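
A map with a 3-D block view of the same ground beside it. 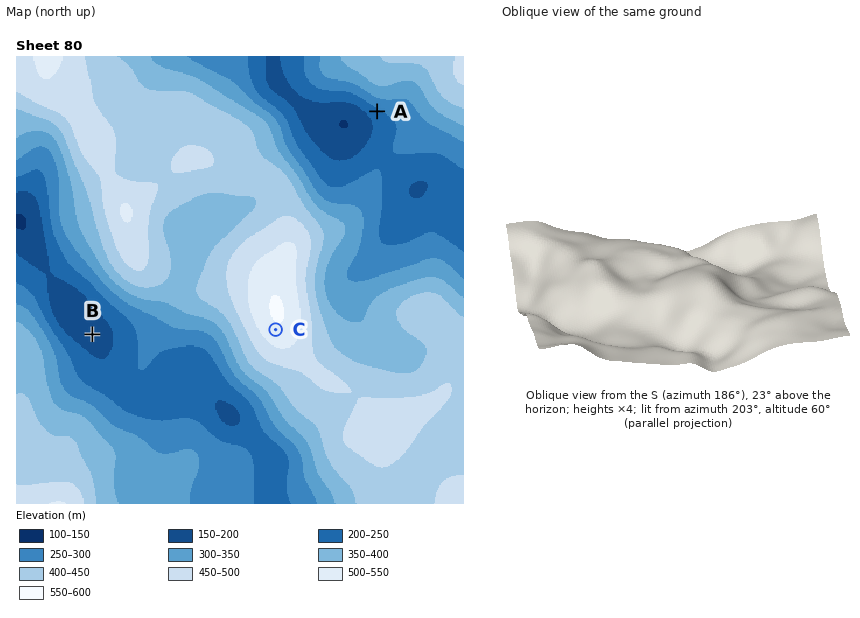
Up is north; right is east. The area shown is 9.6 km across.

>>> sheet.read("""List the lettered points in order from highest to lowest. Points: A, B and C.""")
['C', 'A', 'B']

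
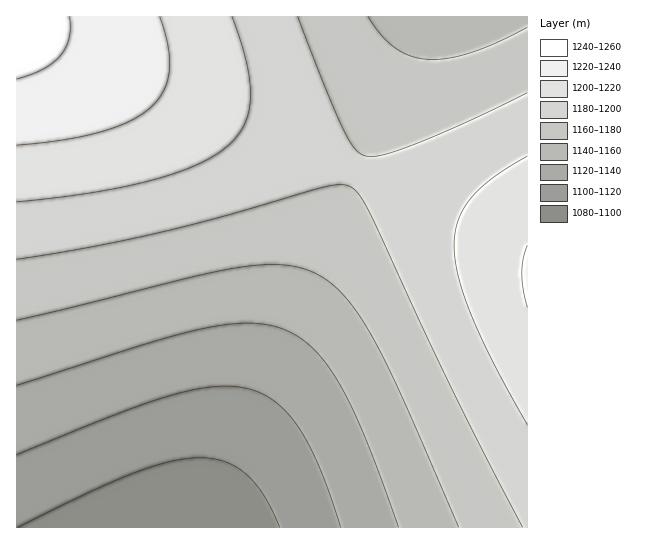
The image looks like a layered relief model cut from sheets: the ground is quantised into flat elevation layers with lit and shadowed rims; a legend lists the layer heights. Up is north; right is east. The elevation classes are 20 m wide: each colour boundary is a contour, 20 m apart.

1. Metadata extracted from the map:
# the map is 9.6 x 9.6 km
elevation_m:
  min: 1085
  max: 1250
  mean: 1170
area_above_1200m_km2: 17.6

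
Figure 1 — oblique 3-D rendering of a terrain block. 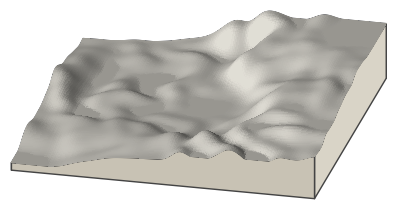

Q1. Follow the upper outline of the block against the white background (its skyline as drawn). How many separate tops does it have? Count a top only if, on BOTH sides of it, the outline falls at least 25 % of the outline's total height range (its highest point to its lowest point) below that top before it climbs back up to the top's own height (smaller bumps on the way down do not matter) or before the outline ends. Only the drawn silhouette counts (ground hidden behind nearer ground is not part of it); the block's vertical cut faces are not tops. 0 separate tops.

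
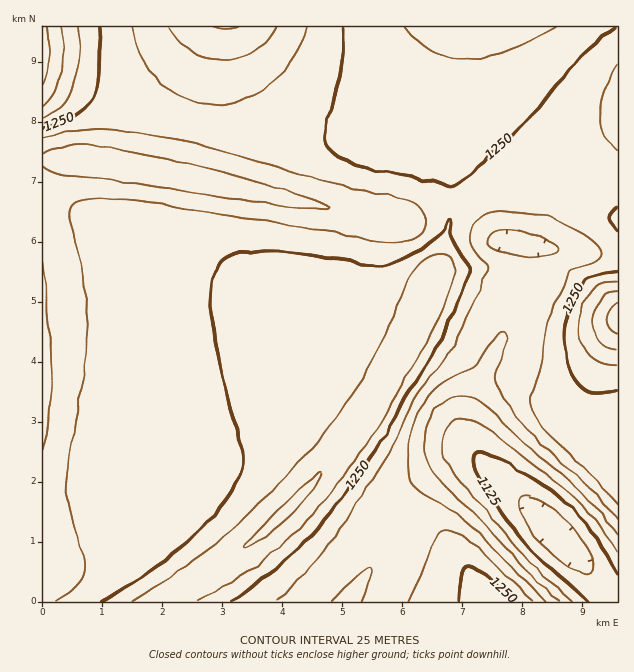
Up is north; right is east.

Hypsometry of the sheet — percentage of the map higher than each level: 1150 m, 96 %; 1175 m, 94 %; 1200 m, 88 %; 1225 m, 67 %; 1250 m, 31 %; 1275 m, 8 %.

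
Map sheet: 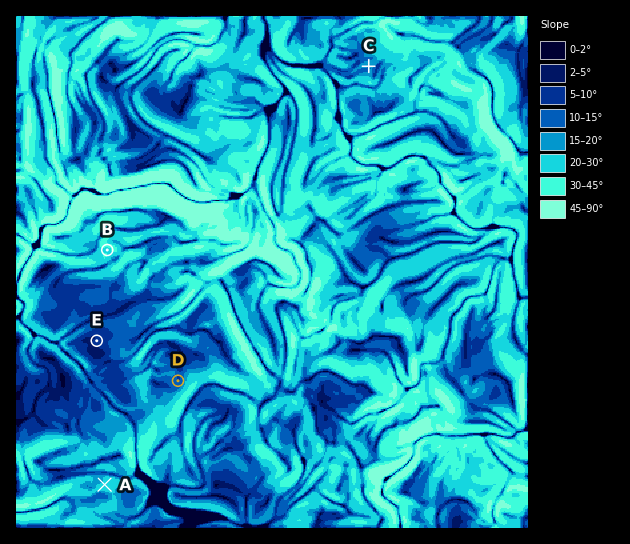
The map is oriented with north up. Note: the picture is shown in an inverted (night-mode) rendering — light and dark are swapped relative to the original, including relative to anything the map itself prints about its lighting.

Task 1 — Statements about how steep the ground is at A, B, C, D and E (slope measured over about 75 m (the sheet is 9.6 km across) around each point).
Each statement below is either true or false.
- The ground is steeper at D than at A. false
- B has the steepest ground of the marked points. true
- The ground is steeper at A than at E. true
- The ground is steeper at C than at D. true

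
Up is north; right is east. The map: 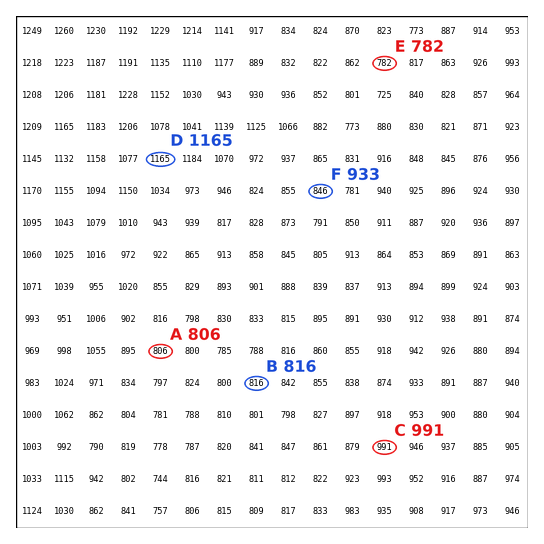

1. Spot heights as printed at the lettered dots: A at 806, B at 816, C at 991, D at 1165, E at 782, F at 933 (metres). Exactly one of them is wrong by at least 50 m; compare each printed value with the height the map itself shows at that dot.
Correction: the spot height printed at F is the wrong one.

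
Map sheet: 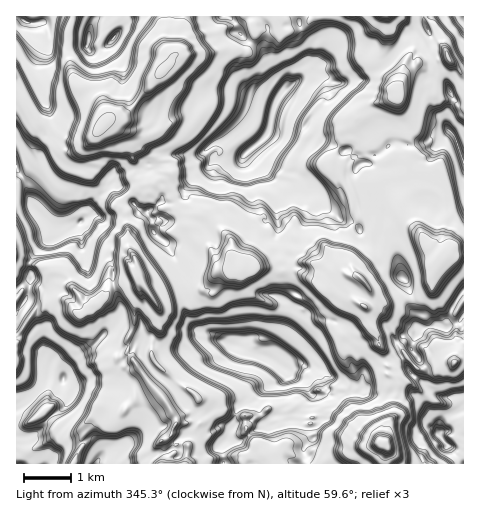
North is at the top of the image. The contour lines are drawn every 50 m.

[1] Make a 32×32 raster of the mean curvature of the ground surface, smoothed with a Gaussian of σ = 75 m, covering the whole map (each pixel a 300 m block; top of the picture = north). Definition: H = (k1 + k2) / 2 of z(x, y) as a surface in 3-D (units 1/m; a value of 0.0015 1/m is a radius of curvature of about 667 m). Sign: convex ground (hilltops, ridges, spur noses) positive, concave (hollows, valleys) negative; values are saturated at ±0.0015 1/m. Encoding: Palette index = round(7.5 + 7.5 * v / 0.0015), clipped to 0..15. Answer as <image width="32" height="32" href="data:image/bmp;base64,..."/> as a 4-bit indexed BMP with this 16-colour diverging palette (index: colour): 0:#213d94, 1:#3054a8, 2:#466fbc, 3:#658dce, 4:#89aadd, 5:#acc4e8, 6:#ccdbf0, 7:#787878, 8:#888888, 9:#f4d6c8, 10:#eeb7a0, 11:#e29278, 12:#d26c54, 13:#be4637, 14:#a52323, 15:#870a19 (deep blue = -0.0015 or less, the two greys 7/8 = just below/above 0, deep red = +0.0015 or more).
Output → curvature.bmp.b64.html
<image width="32" height="32" href="data:image/bmp;base64,Qk12AgAAAAAAAHYAAAAoAAAAIAAAACAAAAABAAQAAAAAAAACAAATCwAAEwsAABAAAAAAAAAAlD0hAKhUMAC8b0YAzo1lAN2qiQDoxKwA8NvMAHh4eACIiIgAyNb0AKC37gB4kuIAVGzSADdGvgAjI6UAGQqHAJkV83W1Qno8yIhqbojtemZ2p8MiCfSaAn6+d0u/+RkJg7bq7HdMa1LAJlStXMZCCl94XYl1jVjU2Hd3KcbvgGdF4FuXhuR51WrNx2ZESDuCg2YVt012vJfjVVmnNZuCZ6RzdLa3e5WYfFCVCTmZO9+iRIuWxphZZjJRco6nekp/g0hIiGaEpSFWK1iKW7gtzMRLlmaE2AIkV5OF1j82BRaLafkyidhGiIeLeFW7aTdFKJm90KvWvNh7hFbLqOaJtUqGsteuknhlZUdtl213X3YyqISF+HV33el4i3jaUE7Ge+8jafc3dLrNVoyJ05VMnoMIhpvER4dPZHdI6TaHe6+UUxh9wWqHaFiJmWhodeuHclVAGnRYiHecToVTmHdkbEF9Y89GmZvOaDRWOYh4d4pmt2YzuYmGOZuXdHqIiIenWUfPA6iMGJMjqGXYiId4xXZ6ZDN0i2VISk1fqVeIivKSxe2J1jdQawV5g7WId6FwfYOf2mvU6TXRU8SJh4i0YcqjXJx2qm6FbBe2yodVpya4Bafro4ZKukwMPU2WrVpo4VfGU14rOJg4MpaFte44hZQ9+thv51PDl2B2BgivR2pJTaF0h72Ihoi2M1fZSZaPkQ9SN7X+3VvkaIez1lV19UgfYWCbZZOEWcx0UJXkd9gDH6K2R+zEhaeJimY5iFuV"/>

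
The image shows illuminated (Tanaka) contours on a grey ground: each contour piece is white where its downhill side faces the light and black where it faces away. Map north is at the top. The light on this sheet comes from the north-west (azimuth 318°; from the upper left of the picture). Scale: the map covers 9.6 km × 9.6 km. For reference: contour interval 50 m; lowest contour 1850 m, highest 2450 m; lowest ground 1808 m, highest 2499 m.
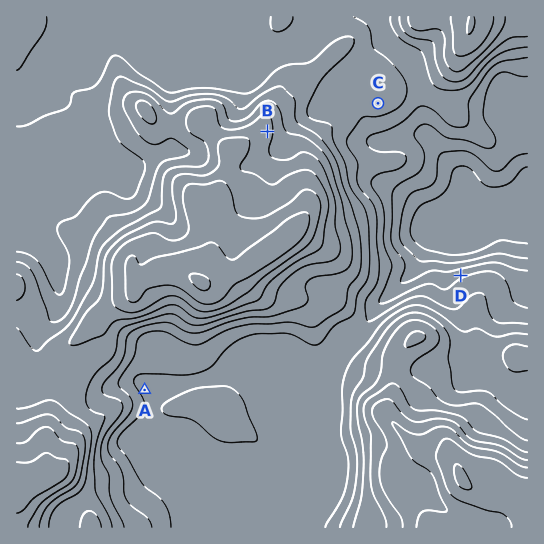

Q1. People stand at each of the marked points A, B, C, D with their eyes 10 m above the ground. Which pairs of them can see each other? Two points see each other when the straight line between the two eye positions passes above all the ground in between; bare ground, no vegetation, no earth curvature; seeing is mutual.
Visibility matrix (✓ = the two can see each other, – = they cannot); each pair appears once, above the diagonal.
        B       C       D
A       –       –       –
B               ✓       –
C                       ✓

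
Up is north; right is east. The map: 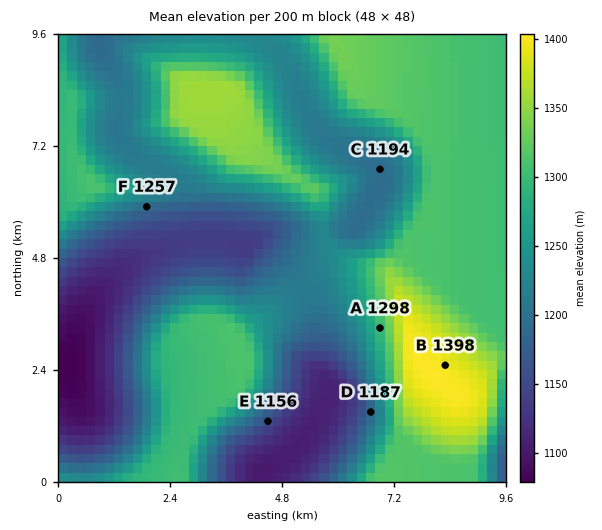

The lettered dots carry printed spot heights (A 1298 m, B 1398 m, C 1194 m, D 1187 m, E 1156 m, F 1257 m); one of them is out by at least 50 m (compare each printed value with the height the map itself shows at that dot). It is F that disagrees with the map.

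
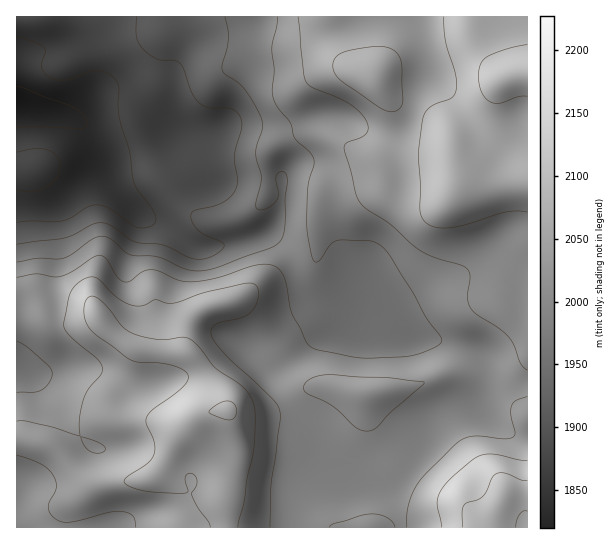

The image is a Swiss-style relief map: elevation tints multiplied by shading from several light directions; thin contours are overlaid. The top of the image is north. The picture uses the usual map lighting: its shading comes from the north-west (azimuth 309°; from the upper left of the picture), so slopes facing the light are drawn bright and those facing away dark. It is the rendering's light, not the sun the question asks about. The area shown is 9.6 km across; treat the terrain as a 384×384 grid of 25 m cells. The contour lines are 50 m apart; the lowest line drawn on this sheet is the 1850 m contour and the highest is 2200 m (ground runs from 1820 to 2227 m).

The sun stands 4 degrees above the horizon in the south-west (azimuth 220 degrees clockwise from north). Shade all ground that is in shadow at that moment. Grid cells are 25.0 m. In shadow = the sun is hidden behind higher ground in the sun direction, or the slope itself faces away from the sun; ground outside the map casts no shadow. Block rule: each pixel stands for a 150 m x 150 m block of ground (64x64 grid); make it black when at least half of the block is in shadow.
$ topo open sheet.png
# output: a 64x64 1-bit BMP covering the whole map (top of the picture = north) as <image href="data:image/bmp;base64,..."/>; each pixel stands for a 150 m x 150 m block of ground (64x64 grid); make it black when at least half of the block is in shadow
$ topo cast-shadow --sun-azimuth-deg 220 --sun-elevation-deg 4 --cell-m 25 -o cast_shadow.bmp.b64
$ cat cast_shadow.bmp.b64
<image width="64" height="64" href="data:image/bmp;base64,Qk0+AgAAAAAAAD4AAAAoAAAAQAAAAEAAAAABAAEAAAAAAAACAAATCwAAEwsAAAIAAAAAAAAA////AAAAAAAAAAAAAAAAAAAAAAAAAAAAAAAAAAAAAAAAAAAAAAAAAAAAAAIAAAAAAAAAAgAAAAAAAAAAAAAABwAAAAAAAAAPAMAAAAAAAB8AAAACAAAAPwAAAAMAAAB/DAAABwAAAH88AAAHgAAAH3gAAAeAAAAA8AAAD4AAAADwAAAfgAAAAGAAAB+AAAAAAAAAP8AAAAAAAAB/wH+AAAAAAH/j/8AAAAAA/+//44AAAAH////3gAAAA//7/+AAAAAH//h/gAAAA+f/+AAAAAAP4fD4AAAAAB/gAHgAAAAAP8AAAAAAAAA/gAAAAAAAAH+/8AAAAAAYf///gAAAAP7////AAAAA/n///8AAAAD/P///wAAAAP8////gAAAA/7///+AAAAD/////wAAAAP/////AAAAAf///wIAAAAA///+AAAAAAAf//4AAAAAAAf//wAAAAAAA///AAAAAAAB8H4AAAAAAADgHgAAAAAAAAAAAAAAAAA4AAAAAAAAAHwAAAAAAAAD/AAAAAAAAAP8AAAAAAAAA/wAAAAAAAAB+AAAAAAAAAAAAAAAAAAAAAAAAAAAAAAAAAAAAAAAAAAAAAAAAAAAAAAAAAAAAAAAAAAAAAAAAAAAAAAAAAAAAAAAAAAAAAAAAAAAAAAAAAAAAAAAAAAAAAAAAAAAAAAAAAAAAAAAAAA=="/>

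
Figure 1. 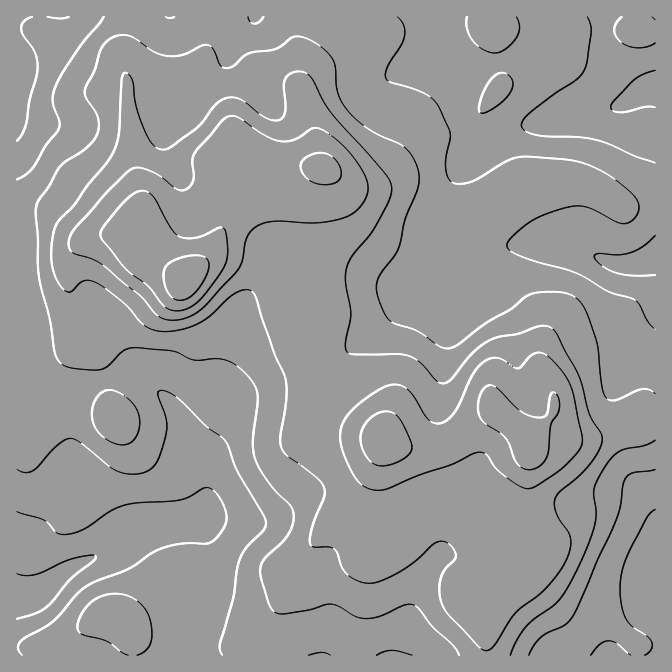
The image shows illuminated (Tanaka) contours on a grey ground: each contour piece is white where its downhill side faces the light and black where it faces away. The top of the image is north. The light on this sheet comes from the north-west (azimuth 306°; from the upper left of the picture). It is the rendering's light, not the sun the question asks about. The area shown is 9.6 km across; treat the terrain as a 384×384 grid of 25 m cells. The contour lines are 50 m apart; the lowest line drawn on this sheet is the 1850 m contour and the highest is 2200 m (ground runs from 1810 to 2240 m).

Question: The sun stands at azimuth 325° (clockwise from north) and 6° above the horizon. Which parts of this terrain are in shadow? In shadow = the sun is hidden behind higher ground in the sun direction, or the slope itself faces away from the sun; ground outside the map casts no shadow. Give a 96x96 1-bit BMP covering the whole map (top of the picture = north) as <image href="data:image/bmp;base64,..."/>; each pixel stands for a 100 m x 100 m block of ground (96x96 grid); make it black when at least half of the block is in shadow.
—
<image width="96" height="96" href="data:image/bmp;base64,Qk2+BAAAAAAAAD4AAAAoAAAAYAAAAGAAAAABAAEAAAAAAIAEAAATCwAAEwsAAAIAAAAAAAAA////AAAAAAAAAAAAAAAAAAH//8AAAAAAAAAAAAD//8AAAAAAAAAAAAD//+AAAAAAAAAAAAD//+AAAAAAAAABwAB//+AAAAAAAAADwAA///AAAAAAAAAD4AAf//AAAAAAAAAD4AAf//wAAAAAAAAD4AAP//4gAAAAAAAB4AAH//74AAAAAAAAYAAD//5+AAAAAAAAAAAB//8/AAAAAAAAAAAA//8fwAAAAAAAAAAAf/8P8AAAAAAAAAAAP/8H+AAAAAAAAAAAH/8D/AAAAAAAAAAAH/8A/gAAAAAAAAAAD/8APgAAAAAAAAAAB/8ADwAAAAAAAAAAH/8AA8AAAAAAAAAAf/8AAeAAAAAAAAAA//8AAPAAAAAAHAAB//8AACAAAAAAfgAD//8AAAAAAAAB/wAH//8AAAAAAAAD/wAP//8AAAAAAAAD/wAP//8AAAAAAAAD/4AP//8GAAAAAAAB/4AH//8PADAAAAAA/wAD//8fAHAAAAAAAAAA//8fAOAAAAAAAAAAD/8eAOAAAAAAAAAAAGAOAEAAAAAAAAAAAAAAAAAAAAAAAAAAAAAAAAAAAAAAAAAAHAAAAAAAAAAAAAAAHAAAAAAAOAAAAAAAHAAAAAAA/AAAAAAAHAAAAAAB/AAAAAAACAAAAAAD/AAAAAAAAAAAAAAP/AAAAAAAAAAAAAAf/AAAAAAAAAAAAAA//AAAAAAAAAAAAAH//AAAAAAAAAAAAA///AAAAAAAAAAAAB///AAAAAAAAAAAAB///AAAAAAAAAAAAA//+AAAAAAAAAAAAAf/+AAAAAAAAAAAAAf/+AAAAAAAAAAAAAP/+AAAAAAAAAAAAAH/+AAAAAAAAAAAAAD/+AAAAAAAAAAAAAB/+AAAAAAAAAAAAAA/+AAAAAAAAAAAAAAf+AAAAAAAAAAAcAAP8AABwAAAAAAAcAAH8AAD4AAAAAcAcAAD8AAH4AAAAB8AAAAB+AAP4AAAAD8AAAAA+AAf4AAAAD8AAAAA/AA/4AAAAB8AAAAAfgD/8AAAAAcAAAAAfw//+AAAAAMAAAAAP///+AAAAAEAAAAADw///AAAAAAAAAAAAAD//AAAAAAAAAAAAAB//AAAAAAAAAAAAAAcPAAAAAAAAAAAAAAACAAAAAAAAAAAAAAAAAAAAAAAAAAAAAAAAAAAAAAAAAAAAAAAAAAAAAAAAAAAAAAAAAAAAAAAAAAAAAAAAAAAAAAAAAAAAAAAAAAAAAAAAAAAAAAAAAAAAAAAAAAAAAAAAAAAAAAAAAAAAAAAAAB4AAAAAAAAAAAAAAD/AAAAAAAAAAAAAAD/gAAAAAAAAAAAAAB/4AAAAAAAAAAAAAA/8AAAAAAAAAAAAAAH8AAAAAAAAAAAAAAA8AAAAAAAAAAAAAAAIAcAAAAAAAAAAAAAAA8AAAAAAAAAAAAAAAcAAAAAAAAAAAAAAAcAAAAAAAAAAAAAAAMAAAAAAAAAAAAAAAAAAAAAAAAAAAAAAAAAAAAAAAAAAAAAAAAAAAAAAAAAAAAAAAAAAAAAAAAAAAAAAAA="/>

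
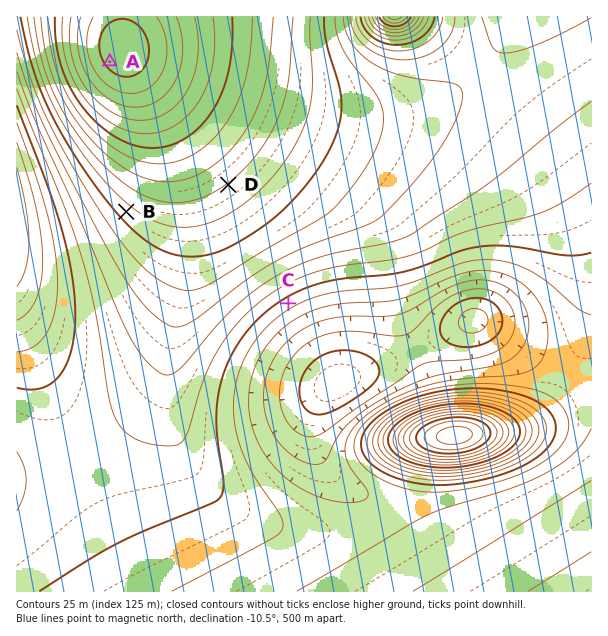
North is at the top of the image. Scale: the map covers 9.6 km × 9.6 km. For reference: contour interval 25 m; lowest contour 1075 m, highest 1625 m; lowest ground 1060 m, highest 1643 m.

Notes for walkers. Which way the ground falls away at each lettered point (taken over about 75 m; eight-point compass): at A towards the SW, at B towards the SW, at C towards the SE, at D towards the SE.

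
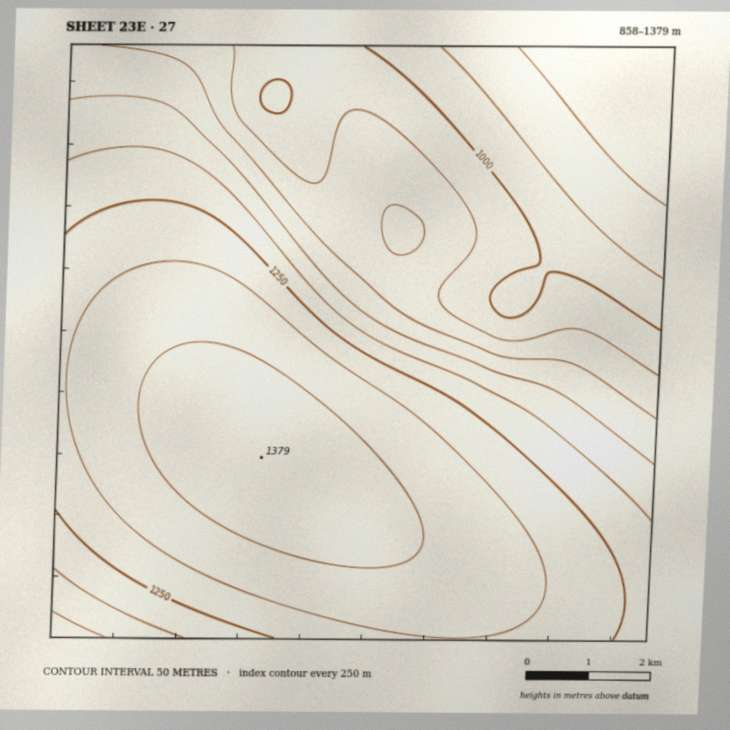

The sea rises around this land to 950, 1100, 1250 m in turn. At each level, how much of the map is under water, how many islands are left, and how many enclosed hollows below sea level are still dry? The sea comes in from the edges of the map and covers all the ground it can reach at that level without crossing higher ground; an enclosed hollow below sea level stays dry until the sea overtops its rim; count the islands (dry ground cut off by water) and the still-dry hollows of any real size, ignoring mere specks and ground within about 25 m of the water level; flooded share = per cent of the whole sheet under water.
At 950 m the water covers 8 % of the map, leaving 0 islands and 0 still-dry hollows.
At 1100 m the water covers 32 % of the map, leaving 0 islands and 0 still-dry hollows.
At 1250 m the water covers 54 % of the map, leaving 0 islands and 0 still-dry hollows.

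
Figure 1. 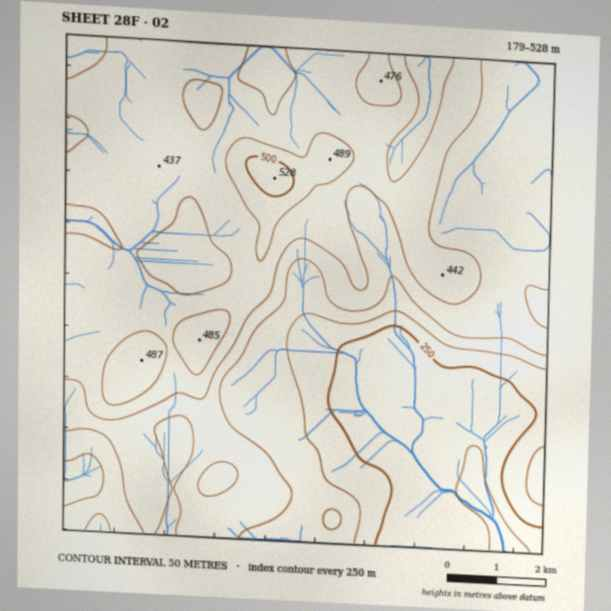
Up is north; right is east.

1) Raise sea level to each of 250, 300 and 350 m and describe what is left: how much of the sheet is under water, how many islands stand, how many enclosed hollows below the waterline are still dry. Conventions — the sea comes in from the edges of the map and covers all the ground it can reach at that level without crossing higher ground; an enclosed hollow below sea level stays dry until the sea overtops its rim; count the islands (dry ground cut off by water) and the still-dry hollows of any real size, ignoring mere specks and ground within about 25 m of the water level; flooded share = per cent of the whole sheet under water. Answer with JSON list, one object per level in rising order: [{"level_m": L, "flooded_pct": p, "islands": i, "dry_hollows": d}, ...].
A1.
[{"level_m": 250, "flooded_pct": 14, "islands": 0, "dry_hollows": 0}, {"level_m": 300, "flooded_pct": 21, "islands": 0, "dry_hollows": 0}, {"level_m": 350, "flooded_pct": 33, "islands": 0, "dry_hollows": 0}]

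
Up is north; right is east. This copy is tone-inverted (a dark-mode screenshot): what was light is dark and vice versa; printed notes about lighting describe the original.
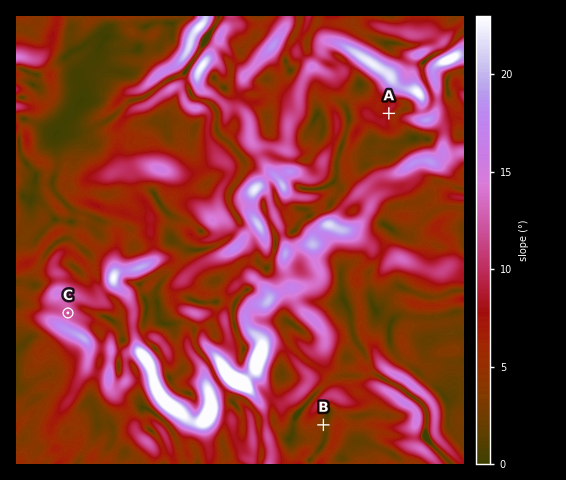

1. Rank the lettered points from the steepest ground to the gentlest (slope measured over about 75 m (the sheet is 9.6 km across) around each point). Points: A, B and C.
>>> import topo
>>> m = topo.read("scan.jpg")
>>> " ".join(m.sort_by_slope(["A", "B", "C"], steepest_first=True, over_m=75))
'C A B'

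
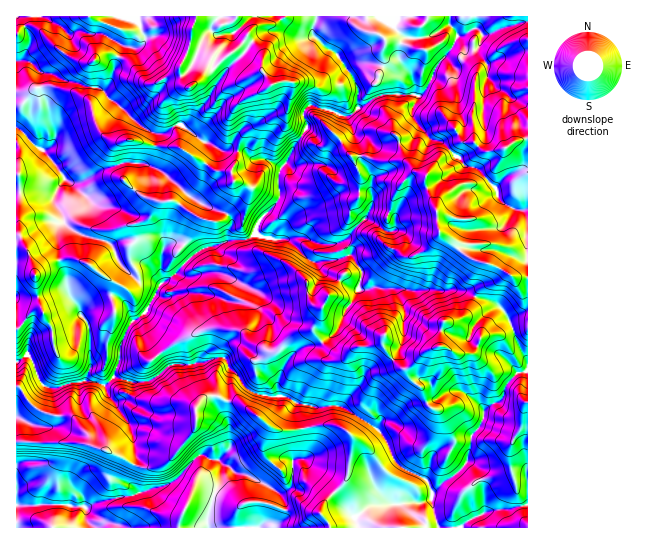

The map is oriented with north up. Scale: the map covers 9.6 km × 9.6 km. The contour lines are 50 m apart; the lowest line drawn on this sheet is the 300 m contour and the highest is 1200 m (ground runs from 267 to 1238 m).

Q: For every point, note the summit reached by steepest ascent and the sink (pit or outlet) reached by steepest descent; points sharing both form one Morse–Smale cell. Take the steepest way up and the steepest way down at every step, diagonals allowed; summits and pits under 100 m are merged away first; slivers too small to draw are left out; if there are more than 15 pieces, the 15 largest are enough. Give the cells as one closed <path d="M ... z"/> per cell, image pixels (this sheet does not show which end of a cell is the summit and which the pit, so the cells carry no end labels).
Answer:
<path d="M527 16l-210 0-5 17 14 15 7 3 6 6 13 18 7 16 0 16-8 8-9 1-29-11-6 2-3 4 3 18-12 16-7 16-6 6-17-8-14 0-10-8-20 0-20-11-19-15-7 0-10 8-11 0-16-9-17-17-13-9-4-8 7-9 10-32-1-4 17 3 8-9-10-23-119 1 1 175 38 0 0 11 8 12 1 8 17 12 28 8 4 4 3 10 7 10 15 13 1-6-8-13-2-8 2-7 5-7-1-14 14-8 9-16 13-1 30 19 18 2 29-28 2-5 1 6-8 27 0 9 6 17 26 10 22 14 10 11 0 8 4 11 4 4 8 2-6 15-6 7-14 4-19 18-7 1-12 8-16-1-13 8-11 2-3 5 0 21-11 2-9 10 0 19-3 5-23 29-15 7-16 0-21-12-24-8-3-4-3-9-17-18-16 0-16-5-12-12-7-12-3 0 0 141 511-1-1-22-43 8-1-24-4-7-4-16-8-5 4-14 0-9 12-17 1-11-10-11-8-6-5-2-10 0-29 14-16 18-7 2-9-4-8 0-5 8-35-22-29 0-14-3-12-7-8-1-2-3 0-10 4-12 8-13 12-10 16-3 14-9 6-6 8-20 11-17 3-4 10 0 5-2 36 4 45-2 12 3 12 7 10 1 8 4 8 9 10 20 1 8 9 17 3 1 0-149-14-1-9-5-6-6-3-9-19-21-12-3-22-22-12-3-19-25 0-6 5-12 10-8 9-22 15-17 6-11 9 9 12-1-1 6 10 11 14-7 27-7z"/><path d="M250 188l-2 5-29 28-18-2-30-19-13 1-9 16-14 8 1 14-5 7-2 7 2 8 8 13 0 7 11-1 10 5-15 28-16 12-5 10-4 11 0 12-5 19-10 8-11-4-13 0-15 3-8 4-9 0-4-1-6-8-4-13-8-11-11 7 0 24 4 1 7 12 15 13 13 4 16 0 17 18 3 9 3 4 24 8 21 12 16 0 15-7 23-29 3-5 0-19 9-10 11-2 0-21 3-5 11-2 13-8 16 1 12-8 7-1 19-18 14-4 6-7 6-15-8-2-4-4-6-22-19-16-25-12-10-2-3-4-5-15 0-9 8-27z"/><path d="M315 16l-178 0-1 3 9 20-8 9-16-2-10 35-7 10 5 8 12 8 17 17 16 9 11 0 10-8 7 0 19 15 20 11 20 0 10 8 14 0 17 8 6-6 7-16 12-16-3-18 3-4 6-2 29 11 9-1 8-8 0-16-7-16-13-18-6-6-7-3-14-15 4-12z"/><path d="M375 287l-6 2-10 0-3 4-11 17-8 20-6 6-14 9-16 3-12 10-8 13-4 12 2 13 8 1 12 7 14 3 29 0 35 22 5-8 8 0 9 4 7-2 16-18 29-14 10 0 5 2 19 16 18-11 4-13 10-12 11-3 0-9-12-20-4-15-7-13-8-9-42-15-45 2-17-3-8 1z"/><path d="M458 39l-22 28-9 22-10 8-5 12 0 6 19 25 12 3 22 22 12 3 19 21 3 9 6 6 9 5 13 0 1-158-11 1-30 12-10-11 0-5-11 0z"/><path d="M77 259l-14 0-14 4-13 10 0 17 5 19-8 2-17 18 0 32 5-1 6-5 8 11 4 13 6 8 4 1 9 0 8-4 15-3 13 0 9 4 4-1 8-7 5-19 0-12 9-21 16-12 15-28-10-5-12 1-11 8-24-13-14-12z"/><path d="M49 191l-31 0-2 2 1 135 16-17 8-2-4-12-2-22 7-8 7-4 14-4 14 0 12 5 14 12 24 13 12-8-16-14-7-10-3-10-4-4-28-8-14-8-3-4-4-13-5-7 1-10z"/><path d="M527 371l-10 2-10 12-4 13-19 12-1 11-12 17 0 9-4 14 9 8 1 9 7 16 1 19 5-2 20-2 18-4z"/>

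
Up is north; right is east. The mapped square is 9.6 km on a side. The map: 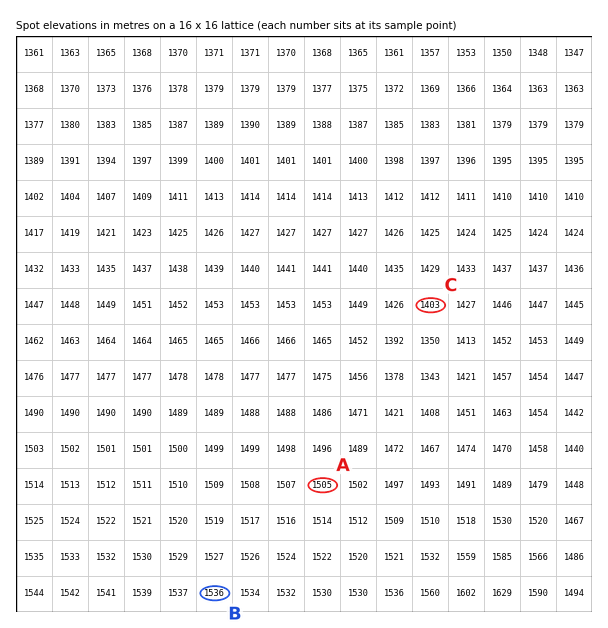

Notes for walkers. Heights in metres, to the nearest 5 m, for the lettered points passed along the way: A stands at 1505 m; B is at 1535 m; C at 1405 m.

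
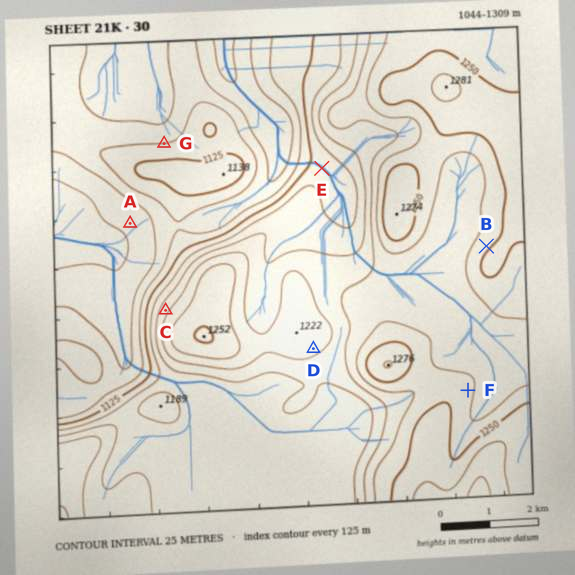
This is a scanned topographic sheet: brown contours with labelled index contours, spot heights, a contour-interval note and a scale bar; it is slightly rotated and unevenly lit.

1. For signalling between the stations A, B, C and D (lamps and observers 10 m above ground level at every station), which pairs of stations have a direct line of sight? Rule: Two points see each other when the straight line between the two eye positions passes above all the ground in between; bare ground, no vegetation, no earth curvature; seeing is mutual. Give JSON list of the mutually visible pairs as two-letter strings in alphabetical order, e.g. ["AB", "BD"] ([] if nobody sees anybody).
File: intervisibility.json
["AC", "BD"]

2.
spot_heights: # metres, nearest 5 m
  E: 1135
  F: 1230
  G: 1100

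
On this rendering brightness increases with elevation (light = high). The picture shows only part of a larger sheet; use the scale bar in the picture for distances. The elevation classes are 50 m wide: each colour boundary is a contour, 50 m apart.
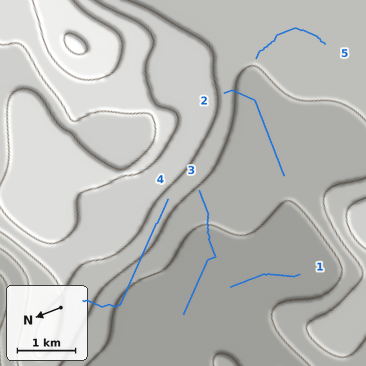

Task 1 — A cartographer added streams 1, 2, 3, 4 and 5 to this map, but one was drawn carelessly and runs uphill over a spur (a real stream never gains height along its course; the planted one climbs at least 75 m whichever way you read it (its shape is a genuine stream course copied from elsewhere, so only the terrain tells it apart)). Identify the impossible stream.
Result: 4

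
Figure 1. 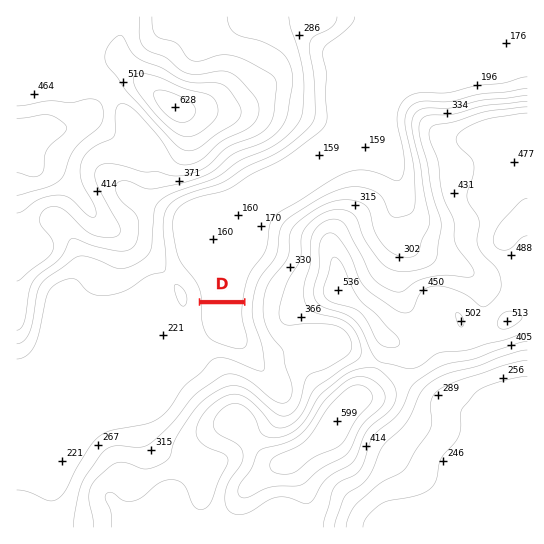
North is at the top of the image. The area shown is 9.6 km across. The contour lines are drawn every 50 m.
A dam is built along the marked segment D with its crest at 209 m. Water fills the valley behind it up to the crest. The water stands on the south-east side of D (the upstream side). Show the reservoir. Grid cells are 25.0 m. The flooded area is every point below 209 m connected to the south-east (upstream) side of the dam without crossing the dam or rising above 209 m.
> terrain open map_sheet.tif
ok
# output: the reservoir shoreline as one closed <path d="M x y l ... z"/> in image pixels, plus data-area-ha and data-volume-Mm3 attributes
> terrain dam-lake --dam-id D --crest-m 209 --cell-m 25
<path d="M243 304l-42 0-2 6 0 9 1 2 0 6 5 12 10 6 4 0 19 7 8 0 3-3 2-8-7-20-1-17z" data-area-ha="69" data-volume-Mm3="20.13"/>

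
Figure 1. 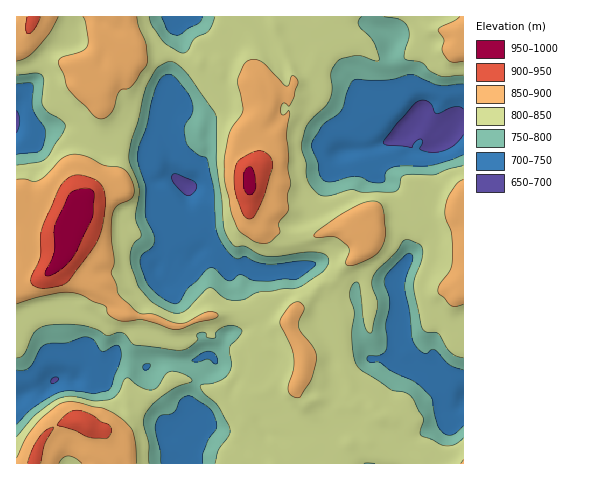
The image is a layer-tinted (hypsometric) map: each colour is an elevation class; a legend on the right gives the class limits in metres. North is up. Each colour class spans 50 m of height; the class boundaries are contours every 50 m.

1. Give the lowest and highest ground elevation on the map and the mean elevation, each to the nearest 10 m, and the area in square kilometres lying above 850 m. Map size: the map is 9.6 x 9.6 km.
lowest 670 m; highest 960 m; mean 810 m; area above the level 20.1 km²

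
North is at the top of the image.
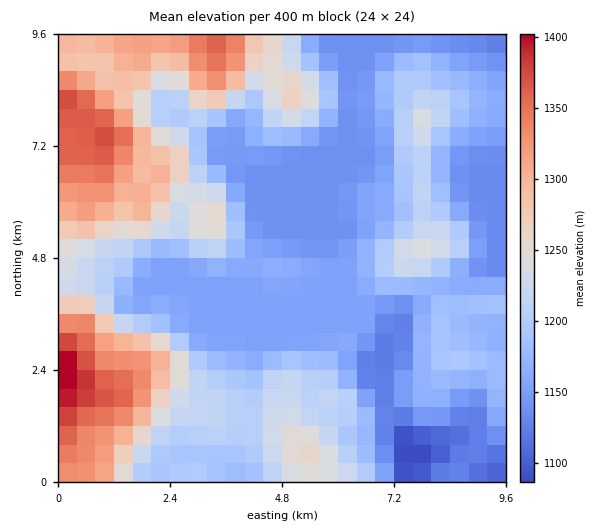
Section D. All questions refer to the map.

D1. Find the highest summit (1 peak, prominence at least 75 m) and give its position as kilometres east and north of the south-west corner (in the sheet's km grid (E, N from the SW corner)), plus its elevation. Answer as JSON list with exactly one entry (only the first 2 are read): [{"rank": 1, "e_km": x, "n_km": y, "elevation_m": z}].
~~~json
[{"rank": 1, "e_km": 7.69, "n_km": 4.91, "elevation_m": 1247}]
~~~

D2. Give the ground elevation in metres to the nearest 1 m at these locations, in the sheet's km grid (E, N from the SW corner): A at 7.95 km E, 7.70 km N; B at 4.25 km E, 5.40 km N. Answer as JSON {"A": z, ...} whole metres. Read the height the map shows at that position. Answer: {"A": 1234, "B": 1141}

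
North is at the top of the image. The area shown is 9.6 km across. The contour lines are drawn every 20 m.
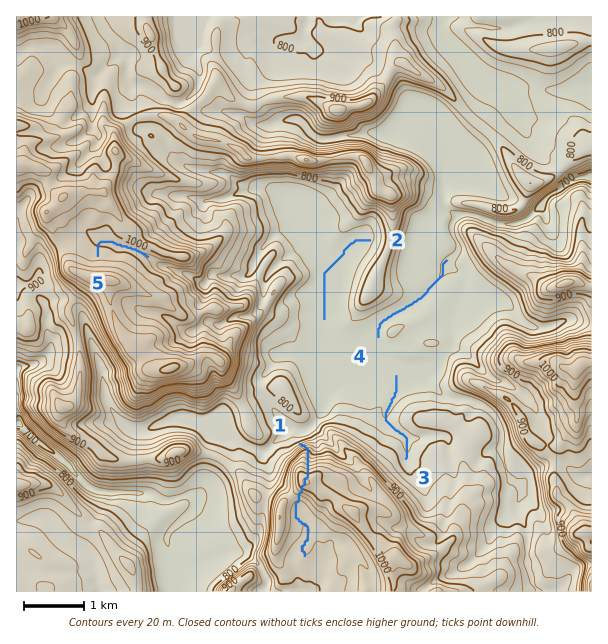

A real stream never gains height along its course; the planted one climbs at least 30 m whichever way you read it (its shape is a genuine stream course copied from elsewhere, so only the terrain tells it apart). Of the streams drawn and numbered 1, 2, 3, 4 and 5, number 1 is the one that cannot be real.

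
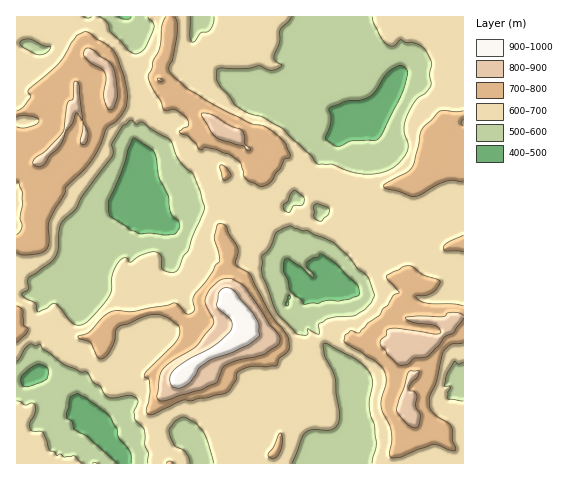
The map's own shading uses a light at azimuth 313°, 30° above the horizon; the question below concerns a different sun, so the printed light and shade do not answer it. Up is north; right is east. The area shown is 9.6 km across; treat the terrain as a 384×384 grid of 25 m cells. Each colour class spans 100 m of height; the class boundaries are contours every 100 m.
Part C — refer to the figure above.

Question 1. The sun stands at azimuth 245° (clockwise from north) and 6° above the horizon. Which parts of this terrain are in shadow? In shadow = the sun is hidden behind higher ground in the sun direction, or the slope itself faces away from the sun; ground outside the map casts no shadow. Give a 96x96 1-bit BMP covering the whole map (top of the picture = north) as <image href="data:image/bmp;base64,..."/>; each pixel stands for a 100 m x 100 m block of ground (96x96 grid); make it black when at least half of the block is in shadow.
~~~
<image width="96" height="96" href="data:image/bmp;base64,Qk2+BAAAAAAAAD4AAAAoAAAAYAAAAGAAAAABAAEAAAAAAIAEAAATCwAAEwsAAAIAAAAAAAAA////AAAAAAADjnwAbAAAMAAAAAAD/z4APwAAvAAAAAAH8/+AP4AA3wAAAAAP+f+Af8AA/4AAAAMP+/8A/4AAf4AAAA8///4A/5AAf8AAAA8///wB/xAAf8AAAA9///gB/iAAY4AAAg9///AA/GAAAA2AA79//+AAeEAAAA+AA/9//8AAEIAAAA+AA/9//4AAAAAAAA/AB////wAAQADAAA/gB///vwAAAADgOA/gB/8fPgAAAADh/A/wD//gPAAAAARgDB/wD//4AAAAAAcADB/gC//8AAAABhOADB/gA//wAAAABx/gHB/gA//4AAAAA9/wGB/gA/94AAAAA//wOD/gD/8YAAAAAP/AoD/ADf+AAAAAABAB4H+ADD/gABgAAAAAeH4AAP9wABwAAAADPPwAAH94AA4AAAAA/PAAAD/wAA8AAAAY/+AAAB54AB+AAAAd/8DAAP94AE+AAAAf/8DAf+d8HiGAAAAf/8DA/8P+PwAAAAAf//AAEAH/P4AACAAf//+AD/H/f4fAHAA////AD////8P/PAB////gAf///4B9vAD////gB////wbAOAH////wP////wIAAAP////4Pv9//wMAAAf////wAHl/vwAGAAf////wAHh/hwAGAA/////wAfw/gAAHgAP////wB/4ewAEHwAH////gD/8GQAGH4AP////AD/4BgAHH4AP///+AB/gBwADn8AP///8AAAAC8AAH8AP///4AAAAD+AAA8AP///wAAAAD/ABBgAf///wAAAAD/gH/4Af//fAAAAAD/gP/4A//8AAAAAAD/5//8A/58MAAAAAD///+AA/wocAAAAAD///+AA/AY+AAYAAB///+AAAA9+AAAAAB///+AAAA9+AAAAAA///+AAAA/cAAAAAQf//8AAAA/YgAAAAAf//8AAAAfBwAAAAJf//8AAAAeHgAAYAAP//4AAAAAHAAAAAAH//4AAADAMAAAAAADv/4AAIDgcD8AAAAB//4AAcB4Yf/AAAAA//4AA8B8f//gAADAf/4AA8A+f//gAADgP/8AAAA///+AAAB4P/8AAAAP///AAAA8H/4AIAwf///AAAAcX/4AAB4f///AACAOf/wAAD8///4AAGAOf/4AAD5///8AAHAGf/4AAP////4AAPgCf/wAA/////4AAeAD//wAB/////4AAcAD8PgAH/////8AAYAD8PwAP/////8AB8AD8/wAH/////+AA8AB8fwAP/////+AAAAB8f4A//////+AAAAB8f8D/////8cAAAAB8f4H/////wcAAAAB8f4v/////gOAAAAD8f5//////AHgBAAA8/7///+f8AHwDAAAA/4///4BwAD4DAAAA/8//gAAAAB4DAMAD/8/8ADgAAAADC+AH/8f+ADgAAAADH/AP/+fgADgAAAACH/Af/+fwADwAAAACHwAP/+fwAB4AAAYAMAAf/+f8AB8AAAYAADgf/+P+AB+AAAQAADgP/+P+AB/AAAAAADwf/+P/AA/AAAAAADz//8f/AAfAAAAAA="/>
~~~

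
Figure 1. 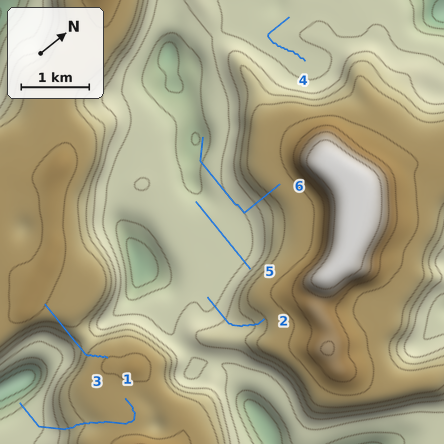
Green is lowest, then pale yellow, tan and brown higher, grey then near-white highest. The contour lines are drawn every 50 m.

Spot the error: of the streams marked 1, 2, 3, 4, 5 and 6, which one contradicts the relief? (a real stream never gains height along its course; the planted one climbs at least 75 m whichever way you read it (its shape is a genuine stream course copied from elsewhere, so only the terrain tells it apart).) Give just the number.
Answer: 3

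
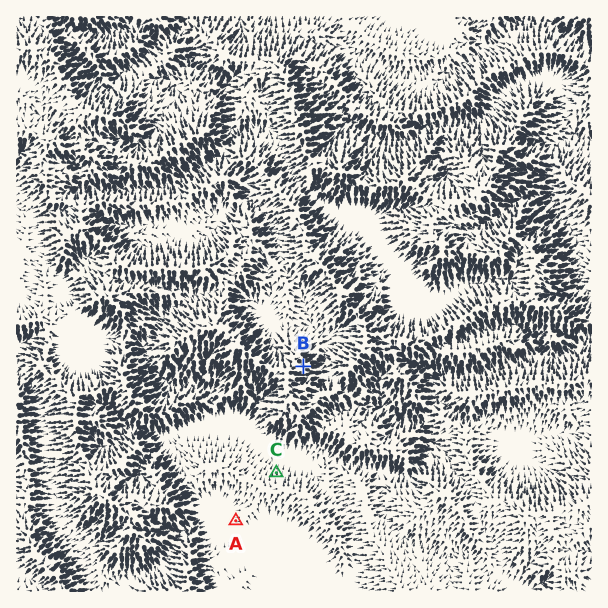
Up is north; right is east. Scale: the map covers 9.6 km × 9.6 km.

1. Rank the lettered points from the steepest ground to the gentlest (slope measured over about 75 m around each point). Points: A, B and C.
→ B C A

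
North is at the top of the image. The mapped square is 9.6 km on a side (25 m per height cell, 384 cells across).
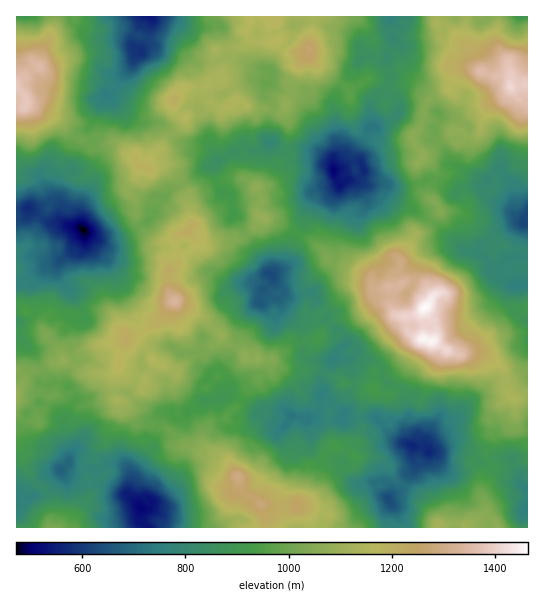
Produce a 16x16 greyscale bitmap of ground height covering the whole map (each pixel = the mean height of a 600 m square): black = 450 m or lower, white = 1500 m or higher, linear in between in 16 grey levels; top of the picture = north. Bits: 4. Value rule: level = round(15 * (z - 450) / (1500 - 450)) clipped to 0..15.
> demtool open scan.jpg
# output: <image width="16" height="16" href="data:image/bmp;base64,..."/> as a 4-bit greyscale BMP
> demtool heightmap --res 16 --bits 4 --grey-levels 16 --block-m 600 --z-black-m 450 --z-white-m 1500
<image width="16" height="16" href="data:image/bmp;base64,Qk32AAAAAAAAAHYAAAAoAAAAEAAAABAAAAABAAQAAAAAAIAAAAATCwAAEwsAABAAAAAAAAAAAAAAABEREQAiIiIAMzMzAERERABVVVUAZmZmAHd3dwCIiIgAmZmZAKqqqgC7u7sAzMzMAN3d3QDu7u4A////AGdSJqu6dGiGVFNHu5hkRXZlVniXZmQkZ4d4d3ZVVUV5iJmYd2VmeJl4mpiIdljNuHeKuoVWfOyXVWe6ZEas3HVDNqqGV5unVTInmoh2V4dkRFmIeGMkd2RmeqdmYyWHdql3mYd1RYia2lWaqYh2eb3KY1iZqnZ6zZljNpqqhnqp"/>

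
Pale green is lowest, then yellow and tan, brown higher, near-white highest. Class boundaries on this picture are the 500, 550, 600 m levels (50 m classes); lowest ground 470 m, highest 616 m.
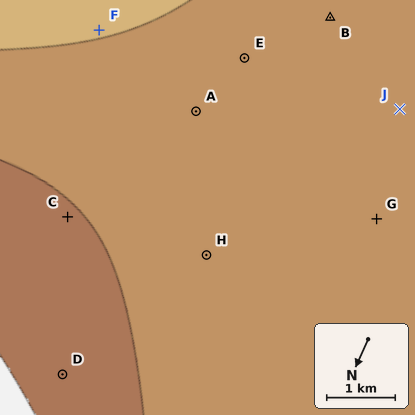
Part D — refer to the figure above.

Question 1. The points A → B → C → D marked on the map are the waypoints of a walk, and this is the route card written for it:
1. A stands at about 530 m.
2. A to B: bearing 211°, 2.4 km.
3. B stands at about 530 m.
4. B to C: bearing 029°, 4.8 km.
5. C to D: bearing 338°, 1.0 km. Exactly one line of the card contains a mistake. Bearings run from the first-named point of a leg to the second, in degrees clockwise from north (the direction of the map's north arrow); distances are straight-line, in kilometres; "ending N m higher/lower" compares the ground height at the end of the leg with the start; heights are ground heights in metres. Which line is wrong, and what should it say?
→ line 5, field distance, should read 2.3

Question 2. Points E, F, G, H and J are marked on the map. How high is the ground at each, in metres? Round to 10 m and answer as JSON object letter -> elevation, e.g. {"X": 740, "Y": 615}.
{"E": 520, "F": 500, "G": 530, "H": 540, "J": 530}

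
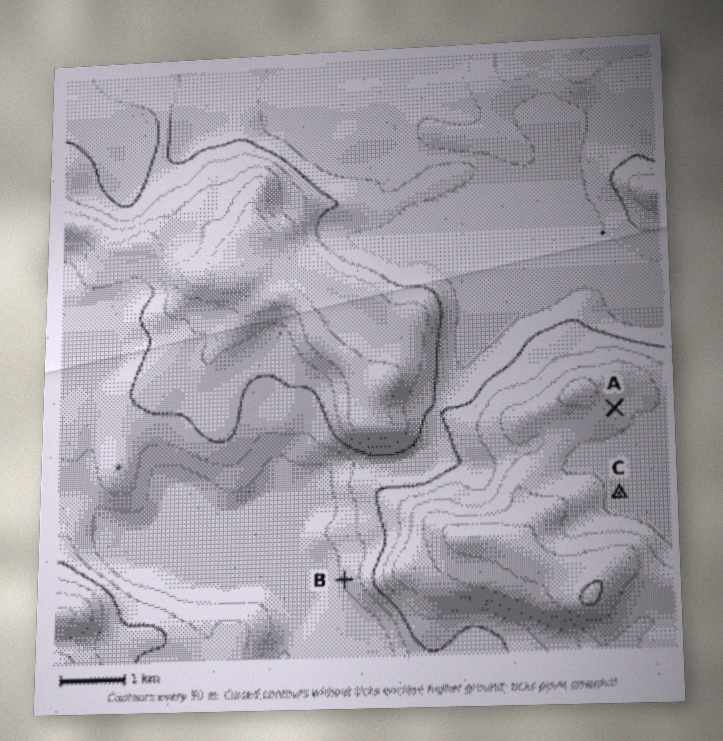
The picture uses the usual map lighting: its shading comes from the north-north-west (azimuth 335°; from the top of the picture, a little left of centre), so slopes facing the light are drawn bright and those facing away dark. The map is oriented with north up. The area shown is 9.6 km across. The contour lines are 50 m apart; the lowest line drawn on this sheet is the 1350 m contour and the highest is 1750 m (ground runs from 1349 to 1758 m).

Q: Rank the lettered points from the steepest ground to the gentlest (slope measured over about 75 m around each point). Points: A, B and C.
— B A C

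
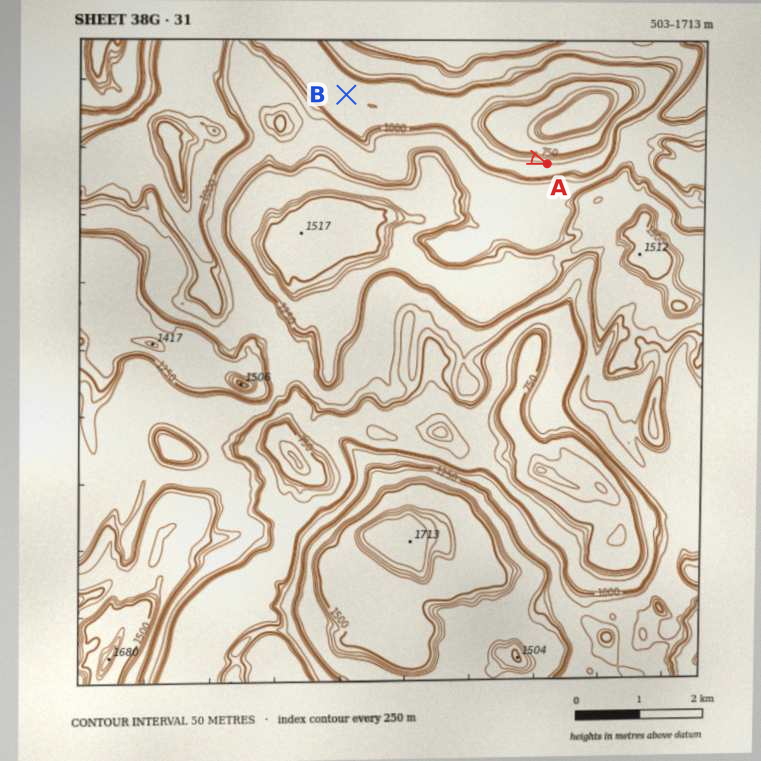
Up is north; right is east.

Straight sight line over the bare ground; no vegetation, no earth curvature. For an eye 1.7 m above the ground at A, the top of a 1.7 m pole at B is hidden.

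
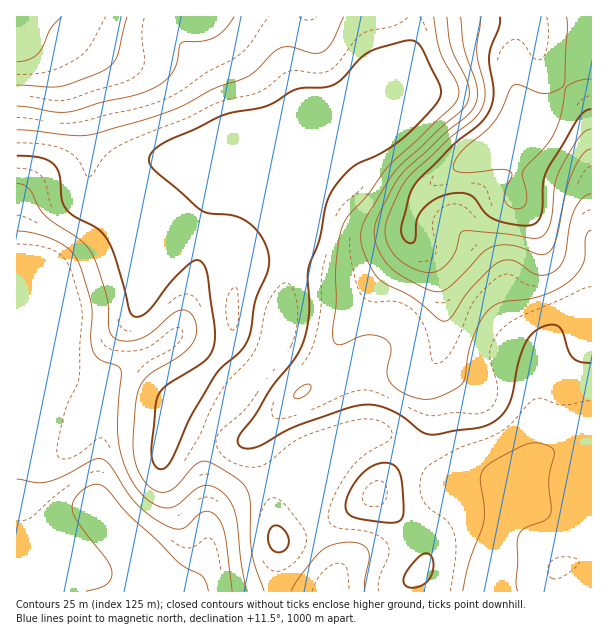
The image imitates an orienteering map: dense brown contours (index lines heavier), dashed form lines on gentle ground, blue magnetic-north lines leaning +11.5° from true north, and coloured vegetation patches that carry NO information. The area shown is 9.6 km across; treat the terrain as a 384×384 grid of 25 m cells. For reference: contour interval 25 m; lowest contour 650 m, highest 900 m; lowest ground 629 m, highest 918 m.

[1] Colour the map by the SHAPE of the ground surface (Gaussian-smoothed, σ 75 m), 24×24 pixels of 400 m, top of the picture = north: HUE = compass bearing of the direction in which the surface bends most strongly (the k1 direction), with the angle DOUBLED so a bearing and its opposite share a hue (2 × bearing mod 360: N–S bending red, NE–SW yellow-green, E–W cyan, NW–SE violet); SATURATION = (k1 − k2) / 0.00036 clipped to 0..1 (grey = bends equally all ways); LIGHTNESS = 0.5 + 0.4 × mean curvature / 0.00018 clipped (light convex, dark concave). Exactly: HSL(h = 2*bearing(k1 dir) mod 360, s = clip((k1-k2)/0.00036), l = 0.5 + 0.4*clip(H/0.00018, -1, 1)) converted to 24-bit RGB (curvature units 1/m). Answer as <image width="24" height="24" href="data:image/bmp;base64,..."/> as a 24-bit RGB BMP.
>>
<image width="24" height="24" href="data:image/bmp;base64,Qk32BgAAAAAAADYAAAAoAAAAGAAAABgAAAABABgAAAAAAMAGAAATCwAAEwsAAAAAAAAAAAAAi4SEhn6AeYOHhJmWlZ6jYjyPgUxXU5BQKiZttoFX7eZyrLZOSmtkOldzYYOmtaSurJWet7KRfWSXM0J6ZXGXopKYnY6SeHWOh4KMh4iTf6CjfqenmWGQcyBksJpRULZ4ERhduXR269+8ssOgaFKUPWNZNG05f5pIq6VxuKaRo2iZQUV8V4aEfaCJmo6hj3ufgIh4epx6eZuFgFluaBc8eR8mj+RWQ5x6EBZCYbhz5vDRsYy/qSzGv1KqUH9OOrg+V712oqOEpWiWYlaWZJOYZ5Nvf3Nml4BkkpJciqNFaHZDWSZNdQxW2apZnPVqLE9fHzRSL9RDuuV4k0JaTFOGrGDV17Tbjc6vUKGRe2VnlWxzc2qHd32Cc31xfGh4nZV4pW2nwHVmeXxJGhU8diif7PDb2OXEJCJ9OV9/NtU7eLpIgnB1dn+BKYCIzq6v0KyvdVOBbnJggIZrdW57e31/dHSBbXeNkKCUXGKg0IPBzo69BxiMMXHU6fHa3bmtNRyuY2XFmL2JVZtIUn5ffoB+UYN0NqE3yGpesj95jnhhe39XZ3pTYIBecHxzaIlzeJRraHuAaFmSzZ+fFxyrN3Ku19GU2a6NOl+YMojF25zb0XmXYns9RXEsW3xCWnhEblc0pFA8pYhlj2Fji51XRI1YXXltgIhkcoBbfH2ATGuGvLKHOzCBQVSKxbuR1ayRp4thLHNoKX5574HG4JzHdHqqV5GBXW9Eak5Fi6pVhqZ0bW+euryvZpmuSluHknp3gHtvf3+AUXKDrYRsUkN2LZCYoca+26/V4Zm6OIqLOnptJpie67zV1ZDUi3C7aFLEdHLKqLrJkJqpYq6vmbOkmmuoTkeLj3yTj3yUf3+AXnCAnkuGulFCG3wUCI8IRpJL5nCn6XGVK45bIHBagJ8523BymG5tW22FY56fon+XvH96YqliZYRhjWJ2WleJdXOOk4KJf3+Ab3SBNy6E33iv3ZKBJqkVBywUX0Qr7Zh2wNGPMF9/IE5exoVsv4V9ZnZ6WolicFZoyp1kprNvWmdufXlkWXJqZXh7lYyAf3+Ad3SAKSpfkF1e6LOu27OwIEVpIlhfyN6R1saSK0JwLDdsmaJnwYp6oHV/fXxeVjI80eJElLhbWlJ4k1xpgIFOPHdHaZNhf3+Acl2AUzBxeodivM182LWfZj+2I32lk8d705d5PlqAKzVqbJZ0qI93rWV1kSBHflAyte9tgqhMN2dhekyRyFxhTKY/Nn9jfndVXzdNVDlafqZoncqGuLOPh2mnS2ybY5hrw6mNeG2uJEqYWmGlr3d8mC581h52r+K3tuDHuJCyR117ISEx0JhHmOaUEFSzdVNGWTE9QH1CUdZufMJ+npuCjG+MZGKIcJmVn7qSkl6hSVWAMUNvrneXgBLQ6cro1/TZe5S30U6xvw1oTig4f/1Kaf5wCBdJZDjEjGPNodvPY8qna5hskH9sjH11Z5Oid66vp5d3iURufHqAKk13WLipCR/j9dDh+s6fXlY8ZClZ6Ebdyb7q0frZZ82pCwcsPEZ4cJauwsSld5KMcIyNg6Gdha+wb1KZgGlNhGFUgHx8fn6AQ3OMRKFeDERRr0Xc/8zU30+eNGhnMr6ewuHG8/PNojmMFwhxSG1eQIxRpbhmk5pyYZFscp1cfVVLgGJrgH9/gH9/f3+Af3+AWn+HbpBuG3huAIWB+NPz/8z4+bL3P7p1Tawo/axNlno2Cx09bn2BUYFPcqRDlJlSg4NPhoZDX24+T35FdoB1f4B/f4B/f3+AcoJ9YYxrU5hfADYeDE0o2G/A/8z7/8z7vIXKyo6L46WbBg4te2l5kJJya6NgeIZmhntoiYJrfoVvZ4pgQ3A5Y3c6YoRFcIFwf4B/eIF3g4BrUn1XADMZB2wio2U6/1WI+bi7pYy38K++OgCRaXiCiaSQiJqVc3OHf4mQhoyYhI6ae3uSc2mNe5CUc559QHdBdHw7T4tDe4B9f4B/WX90CCsPJiYNlnAA//+XpHGY1GqJrBPPeqitfa2rh4KefomngJywgpGziX+vknGlenOZhJyce36TgVGWppuHZatsOXZbeIB2eld/VxVSJx1AePNgzvufW1Z6qUh7xlWUnaO+dXijgoWXg5qYdp2SbISVjGCVn2mOkYWSh5GPemqLb1uOoLCToYeXb1KIXXtCJyFYUSahYqrVpu3A4dijalJ8ZU9/vZmYnINki3B3iYV8k5R5gJNsXW1sbVdzlXp3lJeEg4iAb2KKb2qVoq+JinOReViilYirKESiIzSDjb9xcqk74sZJgVRsU1V0tbtk"/>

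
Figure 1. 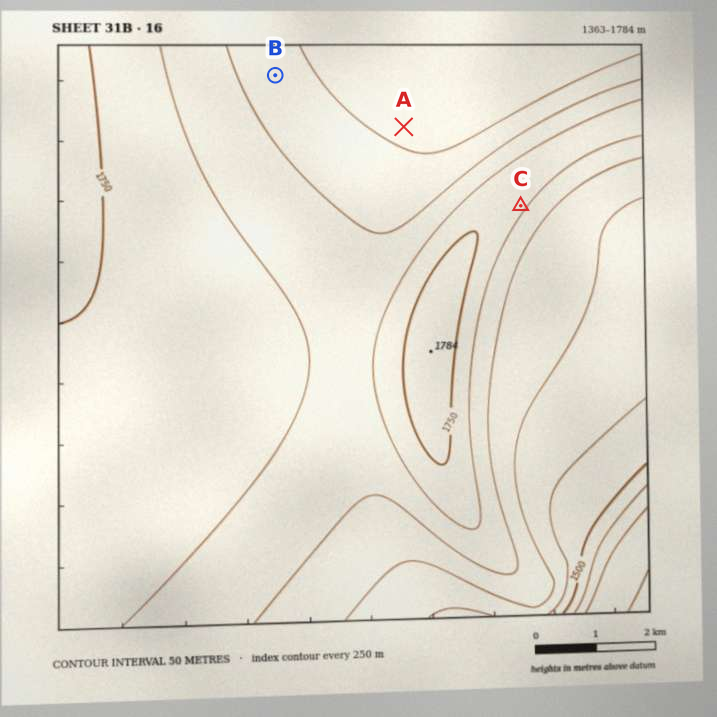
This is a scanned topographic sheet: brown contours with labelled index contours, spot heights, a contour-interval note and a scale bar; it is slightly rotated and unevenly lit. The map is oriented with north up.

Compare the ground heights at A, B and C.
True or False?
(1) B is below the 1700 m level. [True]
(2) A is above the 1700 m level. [False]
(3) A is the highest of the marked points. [False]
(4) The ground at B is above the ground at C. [False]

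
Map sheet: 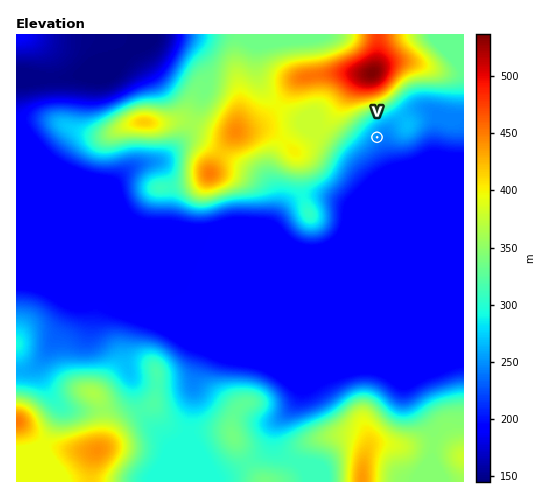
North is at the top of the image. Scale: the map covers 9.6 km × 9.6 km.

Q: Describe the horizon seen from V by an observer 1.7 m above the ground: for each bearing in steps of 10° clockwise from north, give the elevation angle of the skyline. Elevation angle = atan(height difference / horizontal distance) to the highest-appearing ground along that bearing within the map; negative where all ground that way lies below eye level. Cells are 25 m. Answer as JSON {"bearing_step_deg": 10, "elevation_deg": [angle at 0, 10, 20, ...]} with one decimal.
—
{"bearing_step_deg": 10, "elevation_deg": [12.9, 11.0, 7.7, 5.6, 4.2, 2.8, 1.6, 1.6, 1.3, 0.7, -0.3, -1.3, -1.6, -1.4, -1.2, -0.9, -0.4, 0.9, 1.4, 1.0, 0.6, 0.5, 1.5, 1.5, 3.4, 4.9, 5.9, 6.8, 7.8, 8.6, 9.3, 9.9, 10.6, 11.5, 12.5, 13.2]}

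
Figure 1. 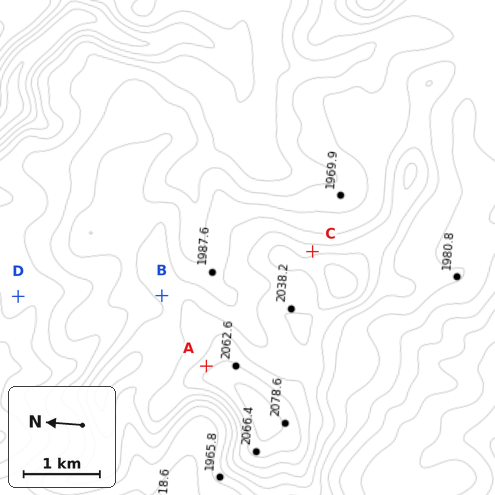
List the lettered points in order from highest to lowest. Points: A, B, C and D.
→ A C B D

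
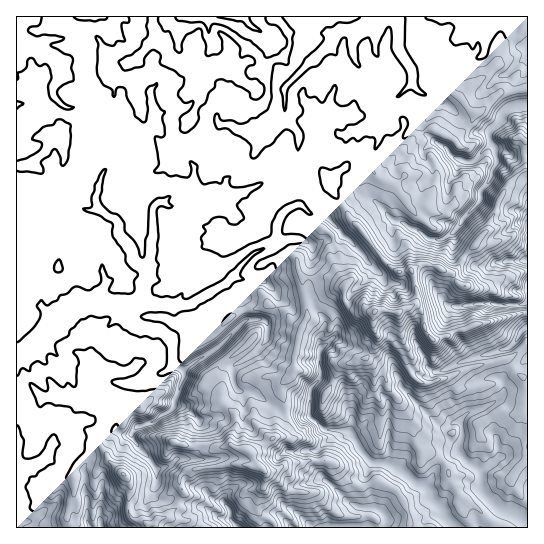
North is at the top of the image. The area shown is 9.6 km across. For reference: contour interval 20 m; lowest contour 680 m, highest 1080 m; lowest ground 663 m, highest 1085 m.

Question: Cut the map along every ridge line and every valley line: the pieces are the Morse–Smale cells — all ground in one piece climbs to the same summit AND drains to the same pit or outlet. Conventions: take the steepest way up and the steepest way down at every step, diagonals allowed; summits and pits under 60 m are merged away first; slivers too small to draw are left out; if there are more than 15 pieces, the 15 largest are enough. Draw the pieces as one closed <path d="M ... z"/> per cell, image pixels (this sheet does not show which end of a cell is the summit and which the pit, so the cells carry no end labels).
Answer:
<path d="M153 105l-10 0-2 7-18 5-25 19-13 5 8 21 10 9-7 24 3 12-2 2-26 0-6-6-15 0-25-6-6 8-3 8 0 172 15 0 12 12 15-2 24 9 19 1 6 6 0 7-11 16 3 10 16-13 7 4 8 0 7-8 14-4 18-11 6-7 0-6 9-22-1-7 31-21 12 15 7 2 0 17 5 8 15 1 32 21 0-8-4-10 0-10 14-15 0-15 4-20 8-16 0-20-5-23 11 3 13-2 9 4 10 6-1 11 5 7 6 3 10 0 6 4 10-3 18 3 12-5 6-8-5-28-14 1-7-4-28-37-14-13-18-32-2-1-8 8-19-4-3-4-3-12-9-10-17 1-19 11-9-6-15 10-2 16-2 2-20 8-33 2-5-4-7 0-3 2-14-8-14-26-11-10 7-5 28-29 2-5z"/><path d="M326 277l-23 1 4 21 0 20-8 16-4 20 0 15-14 15 0 10 4 10 1 8 23 3 13 12 14 3-1 4-19 16 0 19 8 9-22 5-5 3-2 24 19 17 213 0 1-183-2-1-15 13-38 10-40 16-11 0-7-4-6-9-1-7 3-8-10-18-2-24-16-4-12 3-6-4-14-1-6-5-1-4 1-11z"/><path d="M527 16l-256 0 0 3 8 2 10 13 0 13-2 6-5 6-6 2 5 16 6 6-3 6 1 21-22 21-12 31-7 7 5 6 2 0 19-11 17-1 9 10 3 12 3 4 19 4 7-6 1-8 4 0 10-11 4 0 11 8 7 0 8-4 6 4 19-24 19-16 12-7 5 0 20 11 17-17 4-9 7-3 19-19 27-3z"/><path d="M527 89l-26 3-19 19-7 3-4 9-17 17-20-11-11 3-25 20-19 24-6-4-8 4-7 0-11-8-4 0-10 11-4 0 2 10 14 20 4 9 14 13 28 37 7 4 5 0 8-1 7-6 9-1 26 9 6-6 8-14 21-23 9-27 7-12 9-12 14-10-3-20 1-7 3-1z"/><path d="M215 349l-32 21 1 7-11 31-16 12-20 7-5 6 3 9 21 27 1 12-2 5 0 9 4 5 6 1 9-2 6 2 3-11-4-9 7-10 40-7 17 0 14 3-6-14 15-9 10-9 1-8 7-9 1-5-30-20-6-2-11 0-5-8 0-17-7-2z"/><path d="M157 39l-22 21-7 2 4 3 7 14-2 16 4 11 12 0 0 16-16 20-21 19 13 14 8 14 2 6 14 9 2 1 3-2 7 0 5 4 33-2 20-8 2-2 2-16 17-10-5-6-10-4-10-12-8-2-16-8-7-7-1-9 6-8 8-16 0-27-6-5-13 3-8-4-5-5-4-14z"/><path d="M31 385l-15 1 0 141 54 1-3-13 8-24-2-20 6-9 20-19-3-9 11-16 0-7-6-6-19-1-24-9-15 2z"/><path d="M275 60l-8 5-4 14-9 8-13-7-14-15-24 4-3 10 1 18-8 16-6 8 1 9 7 7 16 8 8 2 10 12 10 4 4 5 8-6 12-31 22-21-1-21 3-6-6-6z"/><path d="M243 16l-90 0-1 3 4 18 9 8 4 14 5 5 8 4 13-3 7 6 25-6 14 15 13 7 9-8 4-14 9-7-7-19-11-10-7-2z"/><path d="M415 305l-14 6-2 8 2 18 10 18-3 8 1 7 4 7 9 6 11 0 40-16 38-10 17-14-1-30-14 2-36 9-44 16-8-10-2-16z"/><path d="M77 25l-4 2-3 8-8 4-17 1-9 7 17 10 6 8 1 10-7 11 2 12 12 10 20 0 8 4 22 0 4-3 9 2 11-4-4-12 2-16-7-14-2-2-9 0-15-7-6-15-11-12z"/><path d="M427 264l-9 1-6 5 5 23 0 6-4 6 8 6 4 19 8 10 44-16 51-11-1-42-17 6-7 0-20 11-12 0-10-3-10-12z"/><path d="M297 413l-11 0-9 14-1 8-10 9-15 9 5 12 9 8 0 10-6 14-2 13 5 6 9 4 6 8 36-1-18-16 2-24 5-3 22-5-8-9 0-19 14-11 6-9-11-2-16-13z"/><path d="M61 135l-16 0-16 6-13 0 1 71 2-7 6-8 25 6 15 0 6 6 20 2 8-4-3-12 7-24-10-9-7-21-20 2z"/><path d="M527 171l-8 2-10 10-12 20-9 27-21 23-8 14-7 7 9 11 22 3 14-8 13-3 18-7z"/>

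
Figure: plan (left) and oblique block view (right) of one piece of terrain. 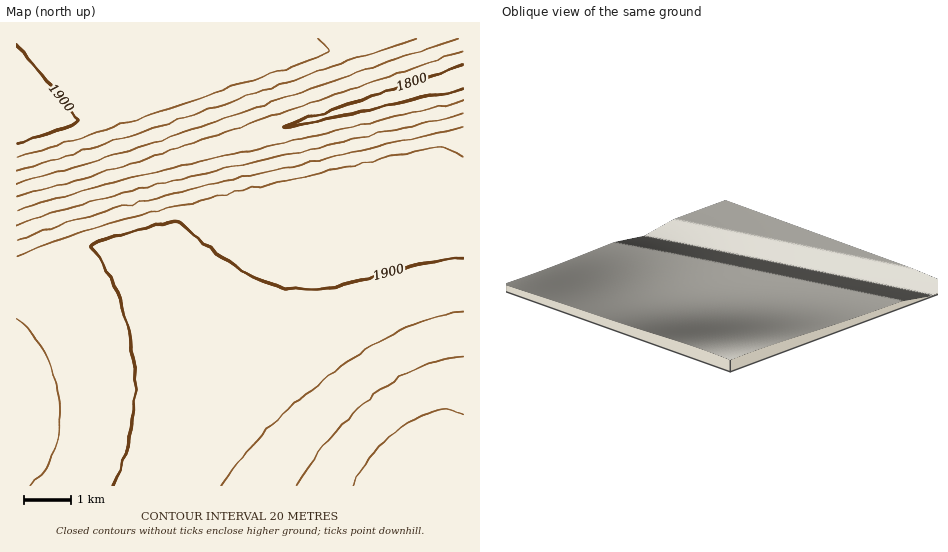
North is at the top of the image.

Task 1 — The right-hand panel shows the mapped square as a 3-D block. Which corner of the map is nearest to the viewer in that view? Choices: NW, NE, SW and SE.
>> SE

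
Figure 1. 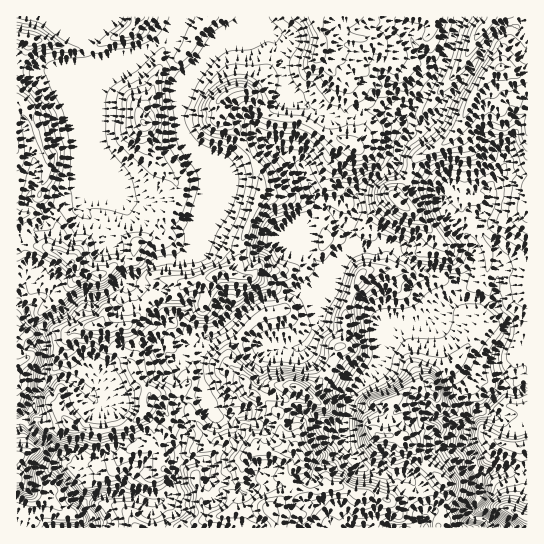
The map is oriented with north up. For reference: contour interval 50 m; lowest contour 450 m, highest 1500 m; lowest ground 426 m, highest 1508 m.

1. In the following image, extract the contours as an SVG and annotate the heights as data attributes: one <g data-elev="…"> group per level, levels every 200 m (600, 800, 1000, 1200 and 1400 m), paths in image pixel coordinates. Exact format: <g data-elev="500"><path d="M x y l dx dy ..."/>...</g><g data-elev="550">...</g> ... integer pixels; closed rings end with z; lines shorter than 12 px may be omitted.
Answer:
<g data-elev="600"><path d="M61 527l9-1 11 1 5-2 2-4-5-12-8-7-2-8-18-24 0-3 24 27 4 3 10-1 1 1-4 4 0 4 8 10 3 7-1 5"/><path d="M483 527l-2-3-13-3-4-8 1-7 9-8 3-15-9-17 0-9-3-6-4-4-1-5 3-8 0-8 10-8 2-8 8-3 8-9 7-4 0 2-12 11 0 6-12 6-6 19 10 20 2 7 9 6-5 7 2 12-1 5-11 16 3 3 8 1 6 3 5 4 2 5"/></g><g data-elev="800"><path d="M467 527l-5-5-5-13 2-4 7-7 3-16-2-5-5-7-4-10-8-13 3-16-4-10 13-6 2-2-10-18-2-8 15-13 16-28 16-20 0-4-9-11-9-7-14 0-9 2-4 4-1 12-3 8-4 5-8 3-25 0-8 2-11 15-3 12-5 8-33 21-2-3 1-6 15-20 5-10-3-22 1-15 3-6 5-4 8-2 19 0 9-3 15-13 18-9 2-2 0-6 12-1 8-4 1 3-3 14 0 3 22 5 6-16 3-3 2 15 4 16 15 13 8 2"/><path d="M17 502l13 4 15 0 14 5 3-1 0-4-6-9 1-8-6-7-6-5-4-7 1-4 8-13 1-4-2-4-9-6-1-2 8 1 11 9 13 0 7 4 0 3-4 3-7 9 3 5 11 11 4 6 36-5 6 6 8 2 11 6 7 2 10-1 2 1-4 4-7 4-24-6-18 2 0 3 6 15 1 6"/><path d="M527 434l-10 3-8-1-26-12-3 2-2 4 1 9 8 13 4 4 19 10 5 5 0 3-2 2-16 8-14 25 17 9 10 9"/></g><g data-elev="1000"><path d="M386 527l5-3 21-1 0-9 2-4 15-6 5 2 4 4 0 3-5 6 0 8"/><path d="M449 527l2-8-4-10 7-11 5-15-2-5-22-28 0-11 6-12-3-4-9-5-1-4 2-1 7 2 4-1 7-9-6-19-8-14-7-3-13-2-8 10-12 9-25 10-6 6-1 5-4 8-2 7 5 23 10 16 10 2 11 11-2 4-3 1-13-3-9 2-12-1-10-11-3-7-6-4-3-5-6-7 1-6-3-7 2-9 9-4 4-7 0-7-5-9 0-4 5-7 8-17 9-8 5-8-1-5-4-8 2-8-3-18 1-6 4-10 15-17 14-8 1-3-23-5-7 2-4 3-19 46-3 17-9 8-5 17-5 8-3 3-8 2-20-2-22 1-11-7-4-5-3-12 5-10 7-7 8-5 26-7 1-5-4-6-19 4-6 3-10 8-18 19-26 16-2 4-2 9 1 11 13 24 2 8 4 6-1 4-4 4-4-1-5-4-14-20 0-4 4-16-5-16-1-1-5 6-6 4-5 7-3 0-2-8-6-8 0-9 7 0 3-2 1-4-3-8 8-5 3-8 10 1 19-1 37-27 11-6 11-2 4-2 0-9 9-6 2-4-3-4-10-4-5-9-8-6 0-4 4-14 7-9 34-15 0-4-12-36 1-3 3-2 4 0 5 3 13 24 5 3 11-1 5-7 13 0 12-8 11 2-7 9-2 8 1 13 3 8 17 14 22 11 5 7-2 7 2 3 29 4 7-5 1-8-15-20-6-13-6-21 1-7 11-12 8-4 16 2 12 0 10-4 10-7 4-10 8-1 6 9 1 8 2 7-4 8 0 8-4 27 9 10 10 7"/><path d="M527 504l-20-6-9 3-5 5 2 4 20 12 5 5"/><path d="M17 491l10 5 5-2 1-15-1-14 12-16-18-15-4-1-5 1"/><path d="M17 414l5-4 5-11 7-9 2-17 6-12 0-10-3-9 3-7 4 8 4 20 0 11 3 1 6-1 3 1-7 5-12 15-2 10 1 12-7 0-2 2 2 4 8 9 8 3 8 5 12-2 23 5 25-5 16 1 2 0-1 2-9 6-1 4 4 2 21 1 2 4-1 17 5 3 8-3 4-4 1-13-4-7 0-6 1-2 7-1 7-16 2 0 6 8-4 20 2 3 8 2 2 3-11 4-2 4 3 15 4 8-2 12 2 8-16 12-2 2"/></g><g data-elev="1200"><path d="M309 527l8-13 15-15 13 0 13 10 5 1 12-3 10 2 8-2 3-2 0-6-5-5-21-7-19-2-9-8-7-2-5-6-4-1-10 3 1-5 6-11-6-8-2-7-3-6-3-16-7-7 7-3 18 4 3-1 1-4-1-4-16-21-28-8-17 4-4 3-3 5-1 0-6-2-4-7-9-8-11-3-2 1 5 4-1 10 2 4 8 12 13 10-1 11 3 7-3 2-13-3-1 2 0 9-10 3-2 1 4 8-8 11 2 11 4 5 3 9 8 8 5 2 0 1-4 2-3-5-6-1-7 1 0 8-2 4-5 6-11 5-3 5 2 3 11 1 8 4"/><path d="M527 515l-16-5 7 7 9 4"/><path d="M442 486l7 0 1-3-1-2-10-8-6 0 2 5z"/><path d="M17 485l6 0 2-7-1-4-7-9 6-6 2-5-8-3"/><path d="M420 462l2 1 1-2-3-12 0-11-10-19 0-10-3-7 4-15-6 2-30 12-2 2 5 7-13 9-2 6 1 8 6 10 7 6 11 0 7 7 12-1z"/><path d="M70 430l7-1 0-5-6-5-8-3-1 2 1 7z"/><path d="M133 422l8-2 6-5 5-5 4-11 5-5-3-5-13-7-8-19-7-4-2 2 0 8 5 9 7 7 1 4-2 21z"/><path d="M436 397l2-1 1-3-2-8-6-6-4 0-3 3 2 9z"/><path d="M17 389l5-4-2-7 1-5 12-12 2-6-2-4-7-1-2-1 1-8 8-5 0-3-10-8-6-9"/><path d="M17 289l8-6 5 11 11-1 5 1 1 3-9 14 0 3 3 1 18-10 10-10 12-7 4-1 6 2 14-2 17-14 8-4 11-3 5-9 7-5 14-5 8-6 1-4-4-10 7-6 3-7 6-17 2-15-3-9-13-18-5-9-1-32-3-27 1-8 4-10-4-10-1-11-3 0-4 3-21 20-24 15-5 5-2 6 0 34 2 15 4 7 18 21 7 27 0 3-6 9-4 2-18-5-16-2-3 2 1 8-2 1-10-2-6-6-1-16-3-10 1-39-4-21-4-15-11-21-7-18 3-8 8-3 31-3 8-3 20-5 16-1 13-4 15-9 7-8 4-10"/><path d="M408 219l11 1 3-2 0-3-2-8-14-21-3-2-6-1-7 1-5 2-4 5 0 8 16 16z"/><path d="M195 17l-21 40 0 4 3 2 5-1 7-7 16-24 14-14"/><path d="M282 17l3 4 12 8 3 6 0 7-10 17 0 10 2 9 11 15 3 8 4 5-1 3-22 0-9-4-4-10 4-10 0-8-7-12-4-1-13 1-19-1-10 3-11 10-12 15-8 18-1 12 5 11 8 6 19 7 6 4 10 10 5 13-1 16-7 25-20 37-3 8-3 3-22 8-31 0-8 2-4 2-1 3 3 6 0 4-12 13-7 1-9 3-7-5-3-1-9 4-9 9-12 0-8 8-20 10 0 2 3 4 0 7 5 6 8 2 8-7 8 0 6-2 4 1 7 5 5 1 6-6 6-4 11-2 5-3 11-12 3-11 8-6 25 0 9-7 6 16 4 2 4 0 4-2 14-22 24-2 12-6 6-14 0-5-4-4-7 2-3-2-1-3 0-12 7-21 5-11 5-6 10-6 1-4-7-26-13-17-6-15-2-13 1-4 4-2 15 6 27 2 9 4 14 10 10 13 8 6 12 4 11 0 12-6 8-10 0-8 2-12-7-12-9-7 6-4 5-8 8-1 3-2 0-14 9 2 4-1 5-3 14-14-2-7-8-15 0-6 11 11 7 5 2 0 8-11 9-25"/><path d="M472 17l-8 16-14 47 4 0 7-5 18-20 0 3-20 39-14 30-9 10-21 16-3 4 0 4 3 2 34-10 21-2 9-8 2-7 2-3 4-1 6-3 13 2 13-10 2 5 1 12 5 6"/></g><g data-elev="1400"><path d="M278 525l1-11-2-11-6-1-6 1-2 4 1 6z"/><path d="M300 467l6 0 4-10-7-12-4-10-14 4-5 6-8 4 0 1 19 9 4 6z"/><path d="M308 398l5 1 0-1-10-11-8-3-5 1 0 2 5 4z"/><path d="M76 277l3-1 5-5-1-10-4-10-2-1-10 0-18-7-6 2-1 2 3 4 12 7z"/><path d="M96 277l6 0 5-4-8-3-8 3z"/><path d="M220 274l5 0 1-1-4-2-3 2z"/><path d="M17 220l9-3 4-4-8-1-5-3"/><path d="M17 203l4-6 12-39 2 0 6 10 1 17 7-7 5-19 0-4-5-8-5-20-4-8 1-9-24-25"/><path d="M38 197l3 0 0-6-3 2z"/><path d="M138 135l5 1 6-1 6-6 1-6-7-22-14-2-2 1-2 3 0 18 2 9z"/><path d="M215 126l6 1 4-2 1-6 5-6-1-8 3-4 7-4 13-2 0-4-3-4-7-3-9 0-12 5-8 7-5 10 3 7-2 8z"/><path d="M478 90l1 0 14-9 26-3 2-3 0-2-14-15-4-3-4 1-6 5-10 13z"/><path d="M17 44l12 6 20-8-3-4-9-5-20-5"/><path d="M135 17l1 4 2 1 4-2 3-3"/><path d="M308 17l9 18-5 23 1 3 2 2 8-2 4-11 0-11-4-8 2-14"/></g>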